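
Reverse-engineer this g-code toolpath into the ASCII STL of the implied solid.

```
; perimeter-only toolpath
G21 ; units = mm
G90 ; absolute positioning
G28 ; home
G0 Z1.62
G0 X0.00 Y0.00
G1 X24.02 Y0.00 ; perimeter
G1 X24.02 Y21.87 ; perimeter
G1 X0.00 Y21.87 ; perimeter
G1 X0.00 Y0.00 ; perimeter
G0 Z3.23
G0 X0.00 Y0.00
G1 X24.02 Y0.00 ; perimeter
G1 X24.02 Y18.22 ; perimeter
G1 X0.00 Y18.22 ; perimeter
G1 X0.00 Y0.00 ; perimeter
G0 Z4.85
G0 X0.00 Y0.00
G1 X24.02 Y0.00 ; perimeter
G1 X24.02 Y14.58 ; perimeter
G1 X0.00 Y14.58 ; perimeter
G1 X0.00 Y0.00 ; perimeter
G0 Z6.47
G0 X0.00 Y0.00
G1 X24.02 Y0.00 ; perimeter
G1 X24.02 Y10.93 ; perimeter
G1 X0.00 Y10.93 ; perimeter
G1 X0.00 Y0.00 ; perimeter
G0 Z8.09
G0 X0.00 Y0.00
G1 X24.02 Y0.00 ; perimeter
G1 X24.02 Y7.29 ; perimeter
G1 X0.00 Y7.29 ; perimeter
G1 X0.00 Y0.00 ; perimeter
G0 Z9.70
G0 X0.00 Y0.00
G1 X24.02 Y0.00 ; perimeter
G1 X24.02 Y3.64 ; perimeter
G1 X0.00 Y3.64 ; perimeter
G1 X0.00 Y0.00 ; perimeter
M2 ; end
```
solid part
  facet normal 0.0000 0.0000 -1.0000
    outer loop
      vertex 24.02 25.51 0.00
      vertex 24.02 0.00 0.00
      vertex 0.00 0.00 0.00
    endloop
  endfacet
  facet normal 0.0000 0.0000 -1.0000
    outer loop
      vertex 0.00 25.51 0.00
      vertex 24.02 25.51 0.00
      vertex 0.00 0.00 0.00
    endloop
  endfacet
  facet normal 0.0000 -1.0000 0.0000
    outer loop
      vertex 0.00 0.00 0.00
      vertex 24.02 0.00 0.00
      vertex 24.02 0.00 11.32
    endloop
  endfacet
  facet normal 0.0000 -1.0000 0.0000
    outer loop
      vertex 0.00 0.00 0.00
      vertex 24.02 0.00 11.32
      vertex 0.00 0.00 11.32
    endloop
  endfacet
  facet normal 0.0000 0.4056 0.9140
    outer loop
      vertex 0.00 0.00 11.32
      vertex 24.02 0.00 11.32
      vertex 24.02 25.51 0.00
    endloop
  endfacet
  facet normal 0.0000 0.4056 0.9140
    outer loop
      vertex 0.00 0.00 11.32
      vertex 24.02 25.51 0.00
      vertex 0.00 25.51 0.00
    endloop
  endfacet
  facet normal -1.0000 0.0000 0.0000
    outer loop
      vertex 0.00 0.00 11.32
      vertex 0.00 25.51 0.00
      vertex 0.00 0.00 0.00
    endloop
  endfacet
  facet normal 1.0000 0.0000 0.0000
    outer loop
      vertex 24.02 0.00 0.00
      vertex 24.02 25.51 0.00
      vertex 24.02 0.00 11.32
    endloop
  endfacet
endsolid part

The G0 Z moves step by Δz≈1.62 mm. The G1 loops shrink linearly with z, so the solid tapers from its base footprint up to z≈11.3. Closing with a flat bottom cap and the tapered top and triangulating gives 8 facets — a wedge (ramp): 24 × 25.5 mm base, rising to 11.3 mm along the y=0 edge and sloping linearly to z=0 at y=25.5.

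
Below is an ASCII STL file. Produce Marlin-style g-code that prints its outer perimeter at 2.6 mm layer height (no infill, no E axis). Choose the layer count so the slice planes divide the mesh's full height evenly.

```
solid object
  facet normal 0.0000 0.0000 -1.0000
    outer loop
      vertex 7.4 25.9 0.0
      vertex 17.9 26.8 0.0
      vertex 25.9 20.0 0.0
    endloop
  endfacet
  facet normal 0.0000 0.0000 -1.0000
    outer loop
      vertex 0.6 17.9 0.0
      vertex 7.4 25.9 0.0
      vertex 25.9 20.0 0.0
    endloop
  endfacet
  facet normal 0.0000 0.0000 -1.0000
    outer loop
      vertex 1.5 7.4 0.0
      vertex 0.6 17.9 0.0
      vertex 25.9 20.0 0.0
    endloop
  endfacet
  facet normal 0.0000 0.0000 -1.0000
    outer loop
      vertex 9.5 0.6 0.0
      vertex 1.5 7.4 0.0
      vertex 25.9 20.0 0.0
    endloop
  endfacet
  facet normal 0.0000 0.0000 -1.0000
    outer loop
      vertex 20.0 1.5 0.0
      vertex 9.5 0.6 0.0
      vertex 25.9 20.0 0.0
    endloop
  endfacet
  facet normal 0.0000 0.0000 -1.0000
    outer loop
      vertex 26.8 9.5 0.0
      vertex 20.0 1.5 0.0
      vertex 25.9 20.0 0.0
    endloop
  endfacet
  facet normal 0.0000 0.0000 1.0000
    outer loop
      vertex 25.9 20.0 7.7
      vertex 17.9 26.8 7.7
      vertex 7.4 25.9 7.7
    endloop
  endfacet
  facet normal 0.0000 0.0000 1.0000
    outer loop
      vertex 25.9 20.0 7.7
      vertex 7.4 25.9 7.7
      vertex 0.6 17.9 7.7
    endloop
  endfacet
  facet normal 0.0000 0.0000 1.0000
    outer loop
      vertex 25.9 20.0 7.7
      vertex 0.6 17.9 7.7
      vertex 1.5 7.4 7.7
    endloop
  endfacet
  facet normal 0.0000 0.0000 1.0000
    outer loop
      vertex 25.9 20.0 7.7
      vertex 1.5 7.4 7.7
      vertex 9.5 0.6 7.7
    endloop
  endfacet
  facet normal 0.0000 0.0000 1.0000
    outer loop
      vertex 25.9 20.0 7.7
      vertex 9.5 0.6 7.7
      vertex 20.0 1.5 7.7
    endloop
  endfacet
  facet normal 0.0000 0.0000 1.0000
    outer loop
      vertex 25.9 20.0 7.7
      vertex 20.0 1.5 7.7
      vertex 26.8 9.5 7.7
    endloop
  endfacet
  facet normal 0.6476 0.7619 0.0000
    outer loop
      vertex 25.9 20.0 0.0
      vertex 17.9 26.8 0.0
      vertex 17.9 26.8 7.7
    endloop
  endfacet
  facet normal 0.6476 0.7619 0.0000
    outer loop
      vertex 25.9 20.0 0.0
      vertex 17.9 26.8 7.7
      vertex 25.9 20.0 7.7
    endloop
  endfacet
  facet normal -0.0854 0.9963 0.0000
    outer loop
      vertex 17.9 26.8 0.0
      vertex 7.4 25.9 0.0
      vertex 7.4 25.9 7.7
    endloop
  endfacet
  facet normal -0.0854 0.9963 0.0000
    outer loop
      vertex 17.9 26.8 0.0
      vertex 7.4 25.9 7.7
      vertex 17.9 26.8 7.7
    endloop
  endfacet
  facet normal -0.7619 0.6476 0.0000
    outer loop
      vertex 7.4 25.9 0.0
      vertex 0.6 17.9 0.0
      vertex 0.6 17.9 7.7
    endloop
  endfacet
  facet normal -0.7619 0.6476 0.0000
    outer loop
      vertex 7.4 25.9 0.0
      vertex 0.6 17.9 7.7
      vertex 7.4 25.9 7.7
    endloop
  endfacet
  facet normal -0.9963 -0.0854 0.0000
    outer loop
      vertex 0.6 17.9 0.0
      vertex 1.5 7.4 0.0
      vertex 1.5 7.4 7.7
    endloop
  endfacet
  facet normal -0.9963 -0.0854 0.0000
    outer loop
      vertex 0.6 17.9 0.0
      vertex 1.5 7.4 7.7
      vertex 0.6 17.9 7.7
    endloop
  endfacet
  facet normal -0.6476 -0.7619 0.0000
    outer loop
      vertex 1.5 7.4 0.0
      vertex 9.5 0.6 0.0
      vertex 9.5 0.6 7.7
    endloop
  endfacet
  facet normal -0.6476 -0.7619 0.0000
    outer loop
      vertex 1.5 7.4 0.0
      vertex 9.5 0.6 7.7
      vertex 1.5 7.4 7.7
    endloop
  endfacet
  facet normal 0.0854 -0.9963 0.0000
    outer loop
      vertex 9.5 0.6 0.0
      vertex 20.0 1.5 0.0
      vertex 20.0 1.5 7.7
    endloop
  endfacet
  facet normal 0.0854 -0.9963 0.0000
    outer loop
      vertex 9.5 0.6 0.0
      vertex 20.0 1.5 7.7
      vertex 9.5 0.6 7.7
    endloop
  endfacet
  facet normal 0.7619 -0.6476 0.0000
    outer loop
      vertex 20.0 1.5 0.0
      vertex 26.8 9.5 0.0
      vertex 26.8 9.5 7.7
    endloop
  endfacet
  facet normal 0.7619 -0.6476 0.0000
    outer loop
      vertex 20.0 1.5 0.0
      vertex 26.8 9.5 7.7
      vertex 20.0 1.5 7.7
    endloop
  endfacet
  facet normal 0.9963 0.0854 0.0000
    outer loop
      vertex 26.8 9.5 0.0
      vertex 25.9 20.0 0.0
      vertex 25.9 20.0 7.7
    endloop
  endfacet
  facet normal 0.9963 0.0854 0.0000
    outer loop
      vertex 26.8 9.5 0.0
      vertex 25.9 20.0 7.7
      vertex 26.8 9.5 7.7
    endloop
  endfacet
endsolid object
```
; perimeter-only toolpath
G21 ; units = mm
G90 ; absolute positioning
G28 ; home
; layer 1
G0 Z2.6
G0 X25.9 Y20.0
G1 X17.9 Y26.8
G1 X7.4 Y25.9
G1 X0.6 Y17.9
G1 X1.5 Y7.4
G1 X9.5 Y0.6
G1 X20.0 Y1.5
G1 X26.8 Y9.5
G1 X25.9 Y20.0
; layer 2
G0 Z5.1
G0 X25.9 Y20.0
G1 X17.9 Y26.8
G1 X7.4 Y25.9
G1 X0.6 Y17.9
G1 X1.5 Y7.4
G1 X9.5 Y0.6
G1 X20.0 Y1.5
G1 X26.8 Y9.5
G1 X25.9 Y20.0
; layer 3
G0 Z7.7
G0 X25.9 Y20.0
G1 X17.9 Y26.8
G1 X7.4 Y25.9
G1 X0.6 Y17.9
G1 X1.5 Y7.4
G1 X9.5 Y0.6
G1 X20.0 Y1.5
G1 X26.8 Y9.5
G1 X25.9 Y20.0
M2 ; end

The solid is a regular 8-sided prism (a cylinder approximated with 8 flat sides), circumscribed radius ≈ 13.7 mm, height ≈ 7.7 mm. Slicing at Δz = 2.6 mm — 3 equal slices spanning the solid's height, so layer i sits at z = i·h/3 — gives 3 non-empty perimeters. Each is a 8-segment closed polygon; G0 lifts to the layer z and rapids to the start vertex, then G1 traces the edges.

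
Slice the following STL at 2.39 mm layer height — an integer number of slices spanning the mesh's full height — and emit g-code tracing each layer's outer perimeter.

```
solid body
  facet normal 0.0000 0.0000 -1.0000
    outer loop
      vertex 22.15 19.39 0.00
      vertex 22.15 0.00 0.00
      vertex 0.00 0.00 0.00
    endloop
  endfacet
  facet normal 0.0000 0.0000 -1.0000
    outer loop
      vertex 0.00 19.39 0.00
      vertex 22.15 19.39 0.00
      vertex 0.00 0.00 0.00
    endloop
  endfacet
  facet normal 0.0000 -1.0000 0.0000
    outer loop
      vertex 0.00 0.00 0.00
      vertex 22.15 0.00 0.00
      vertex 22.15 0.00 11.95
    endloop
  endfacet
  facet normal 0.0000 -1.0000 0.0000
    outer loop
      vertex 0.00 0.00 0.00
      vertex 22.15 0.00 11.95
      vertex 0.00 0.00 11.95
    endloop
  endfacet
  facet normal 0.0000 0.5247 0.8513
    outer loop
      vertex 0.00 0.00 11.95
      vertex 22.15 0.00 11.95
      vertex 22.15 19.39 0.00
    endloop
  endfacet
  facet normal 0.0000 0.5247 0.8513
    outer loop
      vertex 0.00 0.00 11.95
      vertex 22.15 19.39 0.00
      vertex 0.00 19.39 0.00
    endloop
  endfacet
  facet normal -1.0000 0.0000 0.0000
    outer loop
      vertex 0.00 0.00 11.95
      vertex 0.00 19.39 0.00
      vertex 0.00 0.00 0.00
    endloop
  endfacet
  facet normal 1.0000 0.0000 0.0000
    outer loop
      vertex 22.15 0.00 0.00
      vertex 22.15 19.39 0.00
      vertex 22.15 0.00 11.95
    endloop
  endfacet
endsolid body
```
; perimeter-only toolpath
G21 ; units = mm
G90 ; absolute positioning
G28 ; home
; layer 1
G0 Z2.39
G0 X0.00 Y0.00
G1 X22.15 Y0.00
G1 X22.15 Y15.51
G1 X0.00 Y15.51
G1 X0.00 Y0.00
; layer 2
G0 Z4.78
G0 X0.00 Y0.00
G1 X22.15 Y0.00
G1 X22.15 Y11.63
G1 X0.00 Y11.63
G1 X0.00 Y0.00
; layer 3
G0 Z7.17
G0 X0.00 Y0.00
G1 X22.15 Y0.00
G1 X22.15 Y7.76
G1 X0.00 Y7.76
G1 X0.00 Y0.00
; layer 4
G0 Z9.56
G0 X0.00 Y0.00
G1 X22.15 Y0.00
G1 X22.15 Y3.88
G1 X0.00 Y3.88
G1 X0.00 Y0.00
M2 ; end

The solid is a wedge (ramp): 22.1 × 19.4 mm base, rising to 11.9 mm along the y=0 edge and sloping linearly to z=0 at y=19.4. Slicing at Δz = 2.39 mm — 5 equal slices spanning the solid's height, so layer i sits at z = i·h/5 — gives 4 non-empty perimeters. Each is a 4-segment closed polygon; G0 lifts to the layer z and rapids to the start vertex, then G1 traces the edges. The cross-section shrinks linearly with z (the slice at the apex is degenerate and omitted).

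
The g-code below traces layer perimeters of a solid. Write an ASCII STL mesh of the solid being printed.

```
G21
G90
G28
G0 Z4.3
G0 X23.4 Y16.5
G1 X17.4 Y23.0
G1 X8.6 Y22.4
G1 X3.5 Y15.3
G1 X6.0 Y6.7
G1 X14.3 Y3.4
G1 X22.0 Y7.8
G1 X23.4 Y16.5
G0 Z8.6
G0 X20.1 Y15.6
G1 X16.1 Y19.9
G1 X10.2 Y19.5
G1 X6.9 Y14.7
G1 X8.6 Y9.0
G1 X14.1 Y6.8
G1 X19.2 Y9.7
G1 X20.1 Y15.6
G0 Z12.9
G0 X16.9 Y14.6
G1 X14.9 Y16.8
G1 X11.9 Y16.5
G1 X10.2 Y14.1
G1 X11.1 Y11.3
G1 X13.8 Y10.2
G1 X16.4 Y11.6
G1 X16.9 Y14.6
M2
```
solid part
  facet normal 0.0000 0.0000 -1.0000
    outer loop
      vertex 6.9 25.4 0.0
      vertex 18.7 26.2 0.0
      vertex 26.6 17.5 0.0
    endloop
  endfacet
  facet normal 0.0000 0.0000 -1.0000
    outer loop
      vertex 0.2 15.8 0.0
      vertex 6.9 25.4 0.0
      vertex 26.6 17.5 0.0
    endloop
  endfacet
  facet normal 0.0000 0.0000 -1.0000
    outer loop
      vertex 3.5 4.4 0.0
      vertex 0.2 15.8 0.0
      vertex 26.6 17.5 0.0
    endloop
  endfacet
  facet normal 0.0000 0.0000 -1.0000
    outer loop
      vertex 14.5 0.0 0.0
      vertex 3.5 4.4 0.0
      vertex 26.6 17.5 0.0
    endloop
  endfacet
  facet normal 0.0000 0.0000 -1.0000
    outer loop
      vertex 24.8 5.8 0.0
      vertex 14.5 0.0 0.0
      vertex 26.6 17.5 0.0
    endloop
  endfacet
  facet normal 0.6031 0.5476 0.5800
    outer loop
      vertex 26.6 17.5 0.0
      vertex 18.7 26.2 0.0
      vertex 13.6 13.6 17.2
    endloop
  endfacet
  facet normal -0.0551 0.8132 0.5794
    outer loop
      vertex 18.7 26.2 0.0
      vertex 6.9 25.4 0.0
      vertex 13.6 13.6 17.2
    endloop
  endfacet
  facet normal -0.6680 0.4662 0.5800
    outer loop
      vertex 6.9 25.4 0.0
      vertex 0.2 15.8 0.0
      vertex 13.6 13.6 17.2
    endloop
  endfacet
  facet normal -0.7822 -0.2264 0.5804
    outer loop
      vertex 0.2 15.8 0.0
      vertex 3.5 4.4 0.0
      vertex 13.6 13.6 17.2
    endloop
  endfacet
  facet normal -0.3022 -0.7554 0.5815
    outer loop
      vertex 3.5 4.4 0.0
      vertex 14.5 0.0 0.0
      vertex 13.6 13.6 17.2
    endloop
  endfacet
  facet normal 0.3992 -0.7089 0.5814
    outer loop
      vertex 14.5 0.0 0.0
      vertex 24.8 5.8 0.0
      vertex 13.6 13.6 17.2
    endloop
  endfacet
  facet normal 0.8049 -0.1238 0.5803
    outer loop
      vertex 24.8 5.8 0.0
      vertex 26.6 17.5 0.0
      vertex 13.6 13.6 17.2
    endloop
  endfacet
endsolid part

The G0 Z moves step by Δz≈4.3 mm. The G1 loops shrink linearly with z, so the solid tapers from its base footprint up to z≈17.2. Closing with a flat bottom cap and the tapered top and triangulating gives 12 facets — a regular 7-sided pyramid, base circumscribed radius ≈ 13.6 mm, apex at z ≈ 17.2 mm.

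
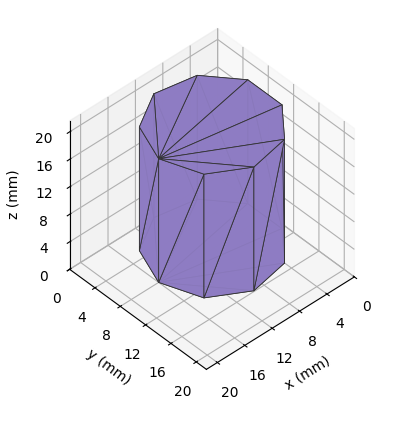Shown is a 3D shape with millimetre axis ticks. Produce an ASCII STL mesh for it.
Reading the render: the shape is a regular 9-sided prism (a cylinder approximated with 9 flat sides), circumscribed radius ≈ 8 mm, height ≈ 18 mm (dimensions read to the nearest mm from the axis ticks). For the STL, each face is triangulated and given an outward normal.

solid part
  facet normal 0.0000 0.0000 -1.0000
    outer loop
      vertex 9.4 15.9 0.0
      vertex 14.1 13.1 0.0
      vertex 16.0 8.0 0.0
    endloop
  endfacet
  facet normal 0.0000 0.0000 -1.0000
    outer loop
      vertex 4.0 14.9 0.0
      vertex 9.4 15.9 0.0
      vertex 16.0 8.0 0.0
    endloop
  endfacet
  facet normal 0.0000 0.0000 -1.0000
    outer loop
      vertex 0.5 10.7 0.0
      vertex 4.0 14.9 0.0
      vertex 16.0 8.0 0.0
    endloop
  endfacet
  facet normal 0.0000 0.0000 -1.0000
    outer loop
      vertex 0.5 5.3 0.0
      vertex 0.5 10.7 0.0
      vertex 16.0 8.0 0.0
    endloop
  endfacet
  facet normal 0.0000 0.0000 -1.0000
    outer loop
      vertex 4.0 1.1 0.0
      vertex 0.5 5.3 0.0
      vertex 16.0 8.0 0.0
    endloop
  endfacet
  facet normal 0.0000 0.0000 -1.0000
    outer loop
      vertex 9.4 0.1 0.0
      vertex 4.0 1.1 0.0
      vertex 16.0 8.0 0.0
    endloop
  endfacet
  facet normal 0.0000 0.0000 -1.0000
    outer loop
      vertex 14.1 2.9 0.0
      vertex 9.4 0.1 0.0
      vertex 16.0 8.0 0.0
    endloop
  endfacet
  facet normal 0.0000 0.0000 1.0000
    outer loop
      vertex 16.0 8.0 18.0
      vertex 14.1 13.1 18.0
      vertex 9.4 15.9 18.0
    endloop
  endfacet
  facet normal 0.0000 0.0000 1.0000
    outer loop
      vertex 16.0 8.0 18.0
      vertex 9.4 15.9 18.0
      vertex 4.0 14.9 18.0
    endloop
  endfacet
  facet normal 0.0000 0.0000 1.0000
    outer loop
      vertex 16.0 8.0 18.0
      vertex 4.0 14.9 18.0
      vertex 0.5 10.7 18.0
    endloop
  endfacet
  facet normal 0.0000 0.0000 1.0000
    outer loop
      vertex 16.0 8.0 18.0
      vertex 0.5 10.7 18.0
      vertex 0.5 5.3 18.0
    endloop
  endfacet
  facet normal 0.0000 0.0000 1.0000
    outer loop
      vertex 16.0 8.0 18.0
      vertex 0.5 5.3 18.0
      vertex 4.0 1.1 18.0
    endloop
  endfacet
  facet normal 0.0000 0.0000 1.0000
    outer loop
      vertex 16.0 8.0 18.0
      vertex 4.0 1.1 18.0
      vertex 9.4 0.1 18.0
    endloop
  endfacet
  facet normal 0.0000 0.0000 1.0000
    outer loop
      vertex 16.0 8.0 18.0
      vertex 9.4 0.1 18.0
      vertex 14.1 2.9 18.0
    endloop
  endfacet
  facet normal 0.9371 0.3491 0.0000
    outer loop
      vertex 16.0 8.0 0.0
      vertex 14.1 13.1 0.0
      vertex 14.1 13.1 18.0
    endloop
  endfacet
  facet normal 0.9371 0.3491 0.0000
    outer loop
      vertex 16.0 8.0 0.0
      vertex 14.1 13.1 18.0
      vertex 16.0 8.0 18.0
    endloop
  endfacet
  facet normal 0.5118 0.8591 0.0000
    outer loop
      vertex 14.1 13.1 0.0
      vertex 9.4 15.9 0.0
      vertex 9.4 15.9 18.0
    endloop
  endfacet
  facet normal 0.5118 0.8591 0.0000
    outer loop
      vertex 14.1 13.1 0.0
      vertex 9.4 15.9 18.0
      vertex 14.1 13.1 18.0
    endloop
  endfacet
  facet normal -0.1821 0.9833 0.0000
    outer loop
      vertex 9.4 15.9 0.0
      vertex 4.0 14.9 0.0
      vertex 4.0 14.9 18.0
    endloop
  endfacet
  facet normal -0.1821 0.9833 0.0000
    outer loop
      vertex 9.4 15.9 0.0
      vertex 4.0 14.9 18.0
      vertex 9.4 15.9 18.0
    endloop
  endfacet
  facet normal -0.7682 0.6402 0.0000
    outer loop
      vertex 4.0 14.9 0.0
      vertex 0.5 10.7 0.0
      vertex 0.5 10.7 18.0
    endloop
  endfacet
  facet normal -0.7682 0.6402 0.0000
    outer loop
      vertex 4.0 14.9 0.0
      vertex 0.5 10.7 18.0
      vertex 4.0 14.9 18.0
    endloop
  endfacet
  facet normal -1.0000 0.0000 0.0000
    outer loop
      vertex 0.5 10.7 0.0
      vertex 0.5 5.3 0.0
      vertex 0.5 5.3 18.0
    endloop
  endfacet
  facet normal -1.0000 0.0000 0.0000
    outer loop
      vertex 0.5 10.7 0.0
      vertex 0.5 5.3 18.0
      vertex 0.5 10.7 18.0
    endloop
  endfacet
  facet normal -0.7682 -0.6402 0.0000
    outer loop
      vertex 0.5 5.3 0.0
      vertex 4.0 1.1 0.0
      vertex 4.0 1.1 18.0
    endloop
  endfacet
  facet normal -0.7682 -0.6402 0.0000
    outer loop
      vertex 0.5 5.3 0.0
      vertex 4.0 1.1 18.0
      vertex 0.5 5.3 18.0
    endloop
  endfacet
  facet normal -0.1821 -0.9833 0.0000
    outer loop
      vertex 4.0 1.1 0.0
      vertex 9.4 0.1 0.0
      vertex 9.4 0.1 18.0
    endloop
  endfacet
  facet normal -0.1821 -0.9833 0.0000
    outer loop
      vertex 4.0 1.1 0.0
      vertex 9.4 0.1 18.0
      vertex 4.0 1.1 18.0
    endloop
  endfacet
  facet normal 0.5118 -0.8591 0.0000
    outer loop
      vertex 9.4 0.1 0.0
      vertex 14.1 2.9 0.0
      vertex 14.1 2.9 18.0
    endloop
  endfacet
  facet normal 0.5118 -0.8591 0.0000
    outer loop
      vertex 9.4 0.1 0.0
      vertex 14.1 2.9 18.0
      vertex 9.4 0.1 18.0
    endloop
  endfacet
  facet normal 0.9371 -0.3491 0.0000
    outer loop
      vertex 14.1 2.9 0.0
      vertex 16.0 8.0 0.0
      vertex 16.0 8.0 18.0
    endloop
  endfacet
  facet normal 0.9371 -0.3491 0.0000
    outer loop
      vertex 14.1 2.9 0.0
      vertex 16.0 8.0 18.0
      vertex 14.1 2.9 18.0
    endloop
  endfacet
endsolid part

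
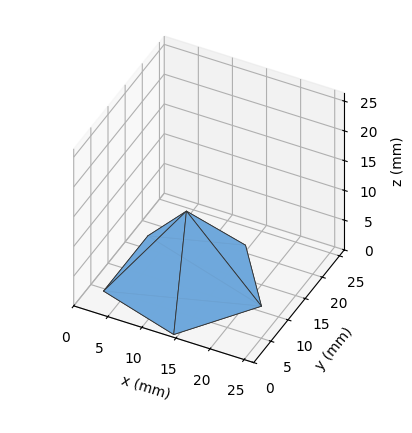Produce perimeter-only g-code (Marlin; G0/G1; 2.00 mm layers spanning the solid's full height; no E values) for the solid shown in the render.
Reading the render: the shape is a regular 5-sided pyramid, base circumscribed radius ≈ 11 mm, apex at z ≈ 12 mm (dimensions read to the nearest mm from the axis ticks). For the g-code, the solid's height is divided into equal slices at the stated Δz and each level perimeter traced with G1 moves after a G0 lift.

; perimeter-only toolpath
G21 ; units = mm
G90 ; absolute positioning
G28 ; home
; layer 1
G0 Z2.00
G0 X20.17 Y11.00
G1 X13.83 Y19.72
G1 X3.58 Y16.39
G1 X3.58 Y5.61
G1 X13.83 Y2.28
G1 X20.17 Y11.00
; layer 2
G0 Z4.00
G0 X18.33 Y11.00
G1 X13.27 Y17.97
G1 X5.07 Y15.31
G1 X5.07 Y6.69
G1 X13.27 Y4.03
G1 X18.33 Y11.00
; layer 3
G0 Z6.00
G0 X16.50 Y11.00
G1 X12.70 Y16.23
G1 X6.55 Y14.23
G1 X6.55 Y7.77
G1 X12.70 Y5.77
G1 X16.50 Y11.00
; layer 4
G0 Z8.00
G0 X14.67 Y11.00
G1 X12.13 Y14.49
G1 X8.03 Y13.16
G1 X8.03 Y8.84
G1 X12.13 Y7.51
G1 X14.67 Y11.00
; layer 5
G0 Z10.00
G0 X12.83 Y11.00
G1 X11.57 Y12.74
G1 X9.52 Y12.08
G1 X9.52 Y9.92
G1 X11.57 Y9.26
G1 X12.83 Y11.00
M2 ; end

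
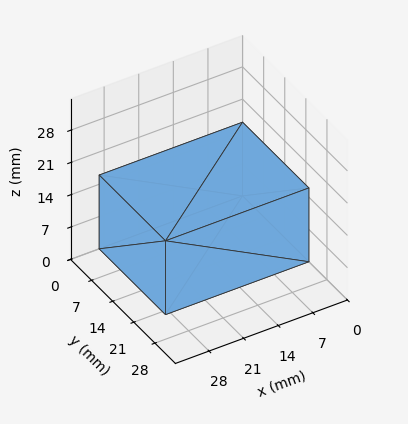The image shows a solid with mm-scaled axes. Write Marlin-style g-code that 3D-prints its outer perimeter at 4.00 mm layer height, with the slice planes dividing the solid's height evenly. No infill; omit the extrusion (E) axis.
Reading the render: the shape is a rectangular box, roughly 29 × 22 mm footprint and 16 mm tall (dimensions read to the nearest mm from the axis ticks). For the g-code, the solid's height is divided into equal slices at the stated Δz and each level perimeter traced with G1 moves after a G0 lift.

; perimeter-only toolpath
G21 ; units = mm
G90 ; absolute positioning
G28 ; home
; layer 1
G0 Z4.00
G0 X0.00 Y0.00
G1 X29.00 Y0.00
G1 X29.00 Y22.00
G1 X0.00 Y22.00
G1 X0.00 Y0.00
; layer 2
G0 Z8.00
G0 X0.00 Y0.00
G1 X29.00 Y0.00
G1 X29.00 Y22.00
G1 X0.00 Y22.00
G1 X0.00 Y0.00
; layer 3
G0 Z12.00
G0 X0.00 Y0.00
G1 X29.00 Y0.00
G1 X29.00 Y22.00
G1 X0.00 Y22.00
G1 X0.00 Y0.00
; layer 4
G0 Z16.00
G0 X0.00 Y0.00
G1 X29.00 Y0.00
G1 X29.00 Y22.00
G1 X0.00 Y22.00
G1 X0.00 Y0.00
M2 ; end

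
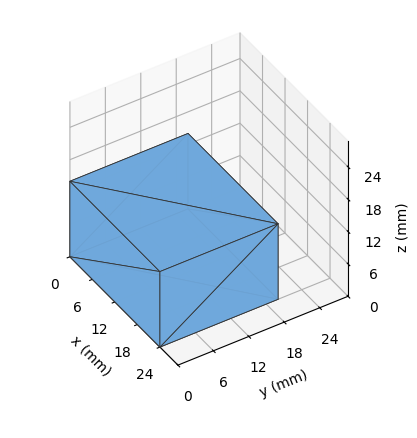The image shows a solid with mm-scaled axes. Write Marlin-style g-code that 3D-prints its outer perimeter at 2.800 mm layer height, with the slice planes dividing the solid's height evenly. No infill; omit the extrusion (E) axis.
Reading the render: the shape is a rectangular box, roughly 24 × 20 mm footprint and 14 mm tall (dimensions read to the nearest mm from the axis ticks). For the g-code, the solid's height is divided into equal slices at the stated Δz and each level perimeter traced with G1 moves after a G0 lift.

; perimeter-only toolpath
G21 ; units = mm
G90 ; absolute positioning
G28 ; home
; layer 1
G0 Z2.800
G0 X0.000 Y0.000
G1 X24.000 Y0.000
G1 X24.000 Y20.000
G1 X0.000 Y20.000
G1 X0.000 Y0.000
; layer 2
G0 Z5.600
G0 X0.000 Y0.000
G1 X24.000 Y0.000
G1 X24.000 Y20.000
G1 X0.000 Y20.000
G1 X0.000 Y0.000
; layer 3
G0 Z8.400
G0 X0.000 Y0.000
G1 X24.000 Y0.000
G1 X24.000 Y20.000
G1 X0.000 Y20.000
G1 X0.000 Y0.000
; layer 4
G0 Z11.200
G0 X0.000 Y0.000
G1 X24.000 Y0.000
G1 X24.000 Y20.000
G1 X0.000 Y20.000
G1 X0.000 Y0.000
; layer 5
G0 Z14.000
G0 X0.000 Y0.000
G1 X24.000 Y0.000
G1 X24.000 Y20.000
G1 X0.000 Y20.000
G1 X0.000 Y0.000
M2 ; end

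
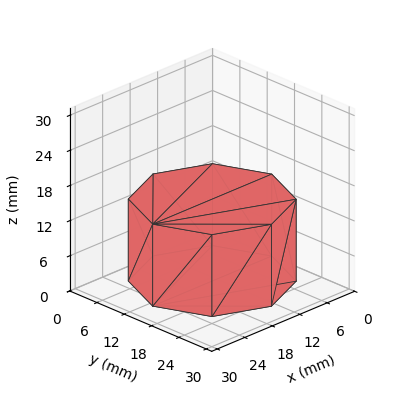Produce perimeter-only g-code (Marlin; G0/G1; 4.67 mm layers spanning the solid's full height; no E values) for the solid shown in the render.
Reading the render: the shape is a regular 8-sided prism (a cylinder approximated with 8 flat sides), circumscribed radius ≈ 13 mm, height ≈ 14 mm (dimensions read to the nearest mm from the axis ticks). For the g-code, the solid's height is divided into equal slices at the stated Δz and each level perimeter traced with G1 moves after a G0 lift.

; perimeter-only toolpath
G21 ; units = mm
G90 ; absolute positioning
G28 ; home
; layer 1
G0 Z4.67
G0 X26.00 Y13.00
G1 X22.19 Y22.19
G1 X13.00 Y26.00
G1 X3.81 Y22.19
G1 X0.00 Y13.00
G1 X3.81 Y3.81
G1 X13.00 Y0.00
G1 X22.19 Y3.81
G1 X26.00 Y13.00
; layer 2
G0 Z9.33
G0 X26.00 Y13.00
G1 X22.19 Y22.19
G1 X13.00 Y26.00
G1 X3.81 Y22.19
G1 X0.00 Y13.00
G1 X3.81 Y3.81
G1 X13.00 Y0.00
G1 X22.19 Y3.81
G1 X26.00 Y13.00
; layer 3
G0 Z14.00
G0 X26.00 Y13.00
G1 X22.19 Y22.19
G1 X13.00 Y26.00
G1 X3.81 Y22.19
G1 X0.00 Y13.00
G1 X3.81 Y3.81
G1 X13.00 Y0.00
G1 X22.19 Y3.81
G1 X26.00 Y13.00
M2 ; end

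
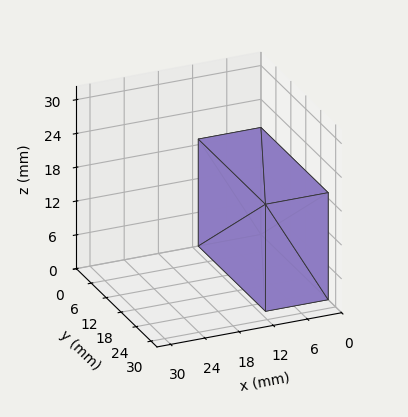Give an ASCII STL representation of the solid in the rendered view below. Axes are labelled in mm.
Reading the render: the shape is a rectangular box, roughly 11 × 27 mm footprint and 19 mm tall (dimensions read to the nearest mm from the axis ticks). For the STL, each face is triangulated and given an outward normal.

solid part
  facet normal 0.0000 0.0000 -1.0000
    outer loop
      vertex 11.0 27.0 0.0
      vertex 11.0 0.0 0.0
      vertex 0.0 0.0 0.0
    endloop
  endfacet
  facet normal 0.0000 0.0000 -1.0000
    outer loop
      vertex 0.0 27.0 0.0
      vertex 11.0 27.0 0.0
      vertex 0.0 0.0 0.0
    endloop
  endfacet
  facet normal 0.0000 0.0000 1.0000
    outer loop
      vertex 0.0 0.0 19.0
      vertex 11.0 0.0 19.0
      vertex 11.0 27.0 19.0
    endloop
  endfacet
  facet normal 0.0000 0.0000 1.0000
    outer loop
      vertex 0.0 0.0 19.0
      vertex 11.0 27.0 19.0
      vertex 0.0 27.0 19.0
    endloop
  endfacet
  facet normal 0.0000 -1.0000 0.0000
    outer loop
      vertex 0.0 0.0 0.0
      vertex 11.0 0.0 0.0
      vertex 11.0 0.0 19.0
    endloop
  endfacet
  facet normal 0.0000 -1.0000 0.0000
    outer loop
      vertex 0.0 0.0 0.0
      vertex 11.0 0.0 19.0
      vertex 0.0 0.0 19.0
    endloop
  endfacet
  facet normal 0.0000 1.0000 0.0000
    outer loop
      vertex 11.0 27.0 19.0
      vertex 11.0 27.0 0.0
      vertex 0.0 27.0 0.0
    endloop
  endfacet
  facet normal 0.0000 1.0000 0.0000
    outer loop
      vertex 0.0 27.0 19.0
      vertex 11.0 27.0 19.0
      vertex 0.0 27.0 0.0
    endloop
  endfacet
  facet normal -1.0000 0.0000 0.0000
    outer loop
      vertex 0.0 27.0 19.0
      vertex 0.0 27.0 0.0
      vertex 0.0 0.0 0.0
    endloop
  endfacet
  facet normal -1.0000 0.0000 0.0000
    outer loop
      vertex 0.0 0.0 19.0
      vertex 0.0 27.0 19.0
      vertex 0.0 0.0 0.0
    endloop
  endfacet
  facet normal 1.0000 0.0000 0.0000
    outer loop
      vertex 11.0 0.0 0.0
      vertex 11.0 27.0 0.0
      vertex 11.0 27.0 19.0
    endloop
  endfacet
  facet normal 1.0000 0.0000 0.0000
    outer loop
      vertex 11.0 0.0 0.0
      vertex 11.0 27.0 19.0
      vertex 11.0 0.0 19.0
    endloop
  endfacet
endsolid part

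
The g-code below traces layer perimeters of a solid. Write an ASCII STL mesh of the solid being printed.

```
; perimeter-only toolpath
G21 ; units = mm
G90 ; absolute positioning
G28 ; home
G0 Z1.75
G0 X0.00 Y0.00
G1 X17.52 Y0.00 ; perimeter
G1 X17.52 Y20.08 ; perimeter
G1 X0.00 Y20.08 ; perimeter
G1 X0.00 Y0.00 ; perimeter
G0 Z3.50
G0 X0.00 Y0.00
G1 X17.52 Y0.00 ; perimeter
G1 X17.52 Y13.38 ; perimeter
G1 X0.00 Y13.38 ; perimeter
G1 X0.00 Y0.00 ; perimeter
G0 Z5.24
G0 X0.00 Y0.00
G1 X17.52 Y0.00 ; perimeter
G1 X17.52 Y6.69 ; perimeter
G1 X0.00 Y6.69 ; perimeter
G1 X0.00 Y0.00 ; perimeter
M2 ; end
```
solid part
  facet normal 0.0000 0.0000 -1.0000
    outer loop
      vertex 17.52 26.77 0.00
      vertex 17.52 0.00 0.00
      vertex 0.00 0.00 0.00
    endloop
  endfacet
  facet normal 0.0000 0.0000 -1.0000
    outer loop
      vertex 0.00 26.77 0.00
      vertex 17.52 26.77 0.00
      vertex 0.00 0.00 0.00
    endloop
  endfacet
  facet normal 0.0000 -1.0000 0.0000
    outer loop
      vertex 0.00 0.00 0.00
      vertex 17.52 0.00 0.00
      vertex 17.52 0.00 6.99
    endloop
  endfacet
  facet normal 0.0000 -1.0000 0.0000
    outer loop
      vertex 0.00 0.00 0.00
      vertex 17.52 0.00 6.99
      vertex 0.00 0.00 6.99
    endloop
  endfacet
  facet normal 0.0000 0.2526 0.9676
    outer loop
      vertex 0.00 0.00 6.99
      vertex 17.52 0.00 6.99
      vertex 17.52 26.77 0.00
    endloop
  endfacet
  facet normal 0.0000 0.2526 0.9676
    outer loop
      vertex 0.00 0.00 6.99
      vertex 17.52 26.77 0.00
      vertex 0.00 26.77 0.00
    endloop
  endfacet
  facet normal -1.0000 0.0000 0.0000
    outer loop
      vertex 0.00 0.00 6.99
      vertex 0.00 26.77 0.00
      vertex 0.00 0.00 0.00
    endloop
  endfacet
  facet normal 1.0000 0.0000 0.0000
    outer loop
      vertex 17.52 0.00 0.00
      vertex 17.52 26.77 0.00
      vertex 17.52 0.00 6.99
    endloop
  endfacet
endsolid part

The G0 Z moves step by Δz≈1.75 mm. The G1 loops shrink linearly with z, so the solid tapers from its base footprint up to z≈6.99. Closing with a flat bottom cap and the tapered top and triangulating gives 8 facets — a wedge (ramp): 17.5 × 26.8 mm base, rising to 6.99 mm along the y=0 edge and sloping linearly to z=0 at y=26.8.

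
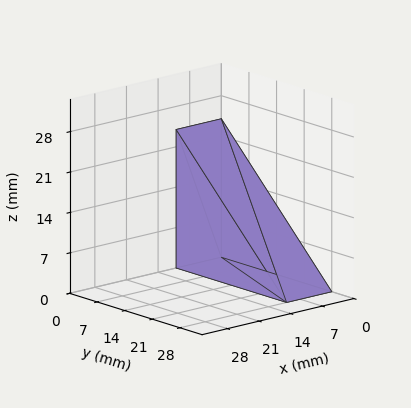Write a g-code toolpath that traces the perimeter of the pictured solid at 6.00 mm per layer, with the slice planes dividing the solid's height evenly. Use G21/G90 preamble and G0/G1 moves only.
Reading the render: the shape is a wedge (ramp): 10 × 28 mm base, rising to 24 mm along the y=0 edge and sloping linearly to z=0 at y=28 (dimensions read to the nearest mm from the axis ticks). For the g-code, the solid's height is divided into equal slices at the stated Δz and each level perimeter traced with G1 moves after a G0 lift.

; perimeter-only toolpath
G21 ; units = mm
G90 ; absolute positioning
G28 ; home
; layer 1
G0 Z6.00
G0 X0.00 Y0.00
G1 X10.00 Y0.00
G1 X10.00 Y21.00
G1 X0.00 Y21.00
G1 X0.00 Y0.00
; layer 2
G0 Z12.00
G0 X0.00 Y0.00
G1 X10.00 Y0.00
G1 X10.00 Y14.00
G1 X0.00 Y14.00
G1 X0.00 Y0.00
; layer 3
G0 Z18.00
G0 X0.00 Y0.00
G1 X10.00 Y0.00
G1 X10.00 Y7.00
G1 X0.00 Y7.00
G1 X0.00 Y0.00
M2 ; end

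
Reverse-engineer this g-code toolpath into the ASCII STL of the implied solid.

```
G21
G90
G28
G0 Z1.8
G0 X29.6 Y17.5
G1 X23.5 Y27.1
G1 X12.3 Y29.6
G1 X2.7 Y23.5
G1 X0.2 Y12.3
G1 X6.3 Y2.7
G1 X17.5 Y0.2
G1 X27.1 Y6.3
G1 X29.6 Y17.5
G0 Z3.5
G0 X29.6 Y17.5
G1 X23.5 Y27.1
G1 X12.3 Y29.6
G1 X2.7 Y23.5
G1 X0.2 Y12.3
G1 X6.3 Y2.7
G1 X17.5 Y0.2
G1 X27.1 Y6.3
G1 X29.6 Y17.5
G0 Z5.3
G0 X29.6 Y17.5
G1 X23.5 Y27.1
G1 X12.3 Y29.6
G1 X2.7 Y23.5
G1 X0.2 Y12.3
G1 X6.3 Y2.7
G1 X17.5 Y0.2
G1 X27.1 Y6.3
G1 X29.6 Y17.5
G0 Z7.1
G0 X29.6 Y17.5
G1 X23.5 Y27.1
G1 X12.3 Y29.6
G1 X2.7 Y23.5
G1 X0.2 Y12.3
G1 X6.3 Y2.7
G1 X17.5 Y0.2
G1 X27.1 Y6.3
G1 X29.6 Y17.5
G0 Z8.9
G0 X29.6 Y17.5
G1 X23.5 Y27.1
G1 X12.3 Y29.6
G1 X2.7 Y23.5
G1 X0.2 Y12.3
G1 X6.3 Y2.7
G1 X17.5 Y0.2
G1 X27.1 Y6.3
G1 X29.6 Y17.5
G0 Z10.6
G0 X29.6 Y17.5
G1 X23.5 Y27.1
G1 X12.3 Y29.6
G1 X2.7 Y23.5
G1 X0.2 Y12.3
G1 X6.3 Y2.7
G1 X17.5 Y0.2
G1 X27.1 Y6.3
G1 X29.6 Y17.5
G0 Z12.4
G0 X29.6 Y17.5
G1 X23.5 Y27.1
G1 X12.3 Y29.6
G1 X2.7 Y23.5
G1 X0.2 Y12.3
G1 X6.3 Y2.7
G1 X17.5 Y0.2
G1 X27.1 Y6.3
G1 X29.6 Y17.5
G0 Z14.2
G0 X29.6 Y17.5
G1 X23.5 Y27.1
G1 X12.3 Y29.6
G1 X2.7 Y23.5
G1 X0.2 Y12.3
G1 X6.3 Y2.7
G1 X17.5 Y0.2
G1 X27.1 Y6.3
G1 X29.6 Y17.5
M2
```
solid part
  facet normal 0.0000 0.0000 -1.0000
    outer loop
      vertex 12.3 29.6 0.0
      vertex 23.5 27.1 0.0
      vertex 29.6 17.5 0.0
    endloop
  endfacet
  facet normal 0.0000 0.0000 -1.0000
    outer loop
      vertex 2.7 23.5 0.0
      vertex 12.3 29.6 0.0
      vertex 29.6 17.5 0.0
    endloop
  endfacet
  facet normal 0.0000 0.0000 -1.0000
    outer loop
      vertex 0.2 12.3 0.0
      vertex 2.7 23.5 0.0
      vertex 29.6 17.5 0.0
    endloop
  endfacet
  facet normal 0.0000 0.0000 -1.0000
    outer loop
      vertex 6.3 2.7 0.0
      vertex 0.2 12.3 0.0
      vertex 29.6 17.5 0.0
    endloop
  endfacet
  facet normal 0.0000 0.0000 -1.0000
    outer loop
      vertex 17.5 0.2 0.0
      vertex 6.3 2.7 0.0
      vertex 29.6 17.5 0.0
    endloop
  endfacet
  facet normal 0.0000 0.0000 -1.0000
    outer loop
      vertex 27.1 6.3 0.0
      vertex 17.5 0.2 0.0
      vertex 29.6 17.5 0.0
    endloop
  endfacet
  facet normal 0.0000 0.0000 1.0000
    outer loop
      vertex 29.6 17.5 14.2
      vertex 23.5 27.1 14.2
      vertex 12.3 29.6 14.2
    endloop
  endfacet
  facet normal 0.0000 0.0000 1.0000
    outer loop
      vertex 29.6 17.5 14.2
      vertex 12.3 29.6 14.2
      vertex 2.7 23.5 14.2
    endloop
  endfacet
  facet normal 0.0000 0.0000 1.0000
    outer loop
      vertex 29.6 17.5 14.2
      vertex 2.7 23.5 14.2
      vertex 0.2 12.3 14.2
    endloop
  endfacet
  facet normal 0.0000 0.0000 1.0000
    outer loop
      vertex 29.6 17.5 14.2
      vertex 0.2 12.3 14.2
      vertex 6.3 2.7 14.2
    endloop
  endfacet
  facet normal 0.0000 0.0000 1.0000
    outer loop
      vertex 29.6 17.5 14.2
      vertex 6.3 2.7 14.2
      vertex 17.5 0.2 14.2
    endloop
  endfacet
  facet normal 0.0000 0.0000 1.0000
    outer loop
      vertex 29.6 17.5 14.2
      vertex 17.5 0.2 14.2
      vertex 27.1 6.3 14.2
    endloop
  endfacet
  facet normal 0.8440 0.5363 0.0000
    outer loop
      vertex 29.6 17.5 0.0
      vertex 23.5 27.1 0.0
      vertex 23.5 27.1 14.2
    endloop
  endfacet
  facet normal 0.8440 0.5363 0.0000
    outer loop
      vertex 29.6 17.5 0.0
      vertex 23.5 27.1 14.2
      vertex 29.6 17.5 14.2
    endloop
  endfacet
  facet normal 0.2179 0.9760 0.0000
    outer loop
      vertex 23.5 27.1 0.0
      vertex 12.3 29.6 0.0
      vertex 12.3 29.6 14.2
    endloop
  endfacet
  facet normal 0.2179 0.9760 0.0000
    outer loop
      vertex 23.5 27.1 0.0
      vertex 12.3 29.6 14.2
      vertex 23.5 27.1 14.2
    endloop
  endfacet
  facet normal -0.5363 0.8440 0.0000
    outer loop
      vertex 12.3 29.6 0.0
      vertex 2.7 23.5 0.0
      vertex 2.7 23.5 14.2
    endloop
  endfacet
  facet normal -0.5363 0.8440 0.0000
    outer loop
      vertex 12.3 29.6 0.0
      vertex 2.7 23.5 14.2
      vertex 12.3 29.6 14.2
    endloop
  endfacet
  facet normal -0.9760 0.2179 0.0000
    outer loop
      vertex 2.7 23.5 0.0
      vertex 0.2 12.3 0.0
      vertex 0.2 12.3 14.2
    endloop
  endfacet
  facet normal -0.9760 0.2179 0.0000
    outer loop
      vertex 2.7 23.5 0.0
      vertex 0.2 12.3 14.2
      vertex 2.7 23.5 14.2
    endloop
  endfacet
  facet normal -0.8440 -0.5363 0.0000
    outer loop
      vertex 0.2 12.3 0.0
      vertex 6.3 2.7 0.0
      vertex 6.3 2.7 14.2
    endloop
  endfacet
  facet normal -0.8440 -0.5363 0.0000
    outer loop
      vertex 0.2 12.3 0.0
      vertex 6.3 2.7 14.2
      vertex 0.2 12.3 14.2
    endloop
  endfacet
  facet normal -0.2179 -0.9760 0.0000
    outer loop
      vertex 6.3 2.7 0.0
      vertex 17.5 0.2 0.0
      vertex 17.5 0.2 14.2
    endloop
  endfacet
  facet normal -0.2179 -0.9760 0.0000
    outer loop
      vertex 6.3 2.7 0.0
      vertex 17.5 0.2 14.2
      vertex 6.3 2.7 14.2
    endloop
  endfacet
  facet normal 0.5363 -0.8440 0.0000
    outer loop
      vertex 17.5 0.2 0.0
      vertex 27.1 6.3 0.0
      vertex 27.1 6.3 14.2
    endloop
  endfacet
  facet normal 0.5363 -0.8440 0.0000
    outer loop
      vertex 17.5 0.2 0.0
      vertex 27.1 6.3 14.2
      vertex 17.5 0.2 14.2
    endloop
  endfacet
  facet normal 0.9760 -0.2179 0.0000
    outer loop
      vertex 27.1 6.3 0.0
      vertex 29.6 17.5 0.0
      vertex 29.6 17.5 14.2
    endloop
  endfacet
  facet normal 0.9760 -0.2179 0.0000
    outer loop
      vertex 27.1 6.3 0.0
      vertex 29.6 17.5 14.2
      vertex 27.1 6.3 14.2
    endloop
  endfacet
endsolid part

The G0 Z moves step by Δz≈1.8 mm. Every layer's G1 loop is the same polygon, so the solid is a straight extrusion of it from z=0 to z≈14.2. Closing with flat bottom and top caps and triangulating gives 28 facets — a regular 8-sided prism (a cylinder approximated with 8 flat sides), circumscribed radius ≈ 14.9 mm, height ≈ 14.2 mm.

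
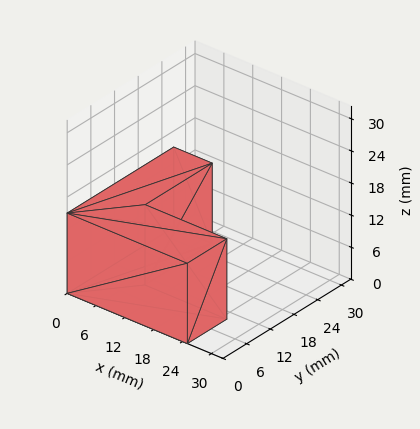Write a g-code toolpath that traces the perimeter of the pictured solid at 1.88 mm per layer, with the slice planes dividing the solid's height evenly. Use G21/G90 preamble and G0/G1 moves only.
Reading the render: the shape is an L-shaped prism: outer 25 × 27 mm, arm thicknesses ≈ 10 mm (horizontal) and 8 mm (vertical), extruded 15 mm in z (dimensions read to the nearest mm from the axis ticks). For the g-code, the solid's height is divided into equal slices at the stated Δz and each level perimeter traced with G1 moves after a G0 lift.

; perimeter-only toolpath
G21 ; units = mm
G90 ; absolute positioning
G28 ; home
; layer 1
G0 Z1.88
G0 X0.00 Y0.00
G1 X25.00 Y0.00
G1 X25.00 Y10.00
G1 X8.00 Y10.00
G1 X8.00 Y27.00
G1 X0.00 Y27.00
G1 X0.00 Y0.00
; layer 2
G0 Z3.75
G0 X0.00 Y0.00
G1 X25.00 Y0.00
G1 X25.00 Y10.00
G1 X8.00 Y10.00
G1 X8.00 Y27.00
G1 X0.00 Y27.00
G1 X0.00 Y0.00
; layer 3
G0 Z5.62
G0 X0.00 Y0.00
G1 X25.00 Y0.00
G1 X25.00 Y10.00
G1 X8.00 Y10.00
G1 X8.00 Y27.00
G1 X0.00 Y27.00
G1 X0.00 Y0.00
; layer 4
G0 Z7.50
G0 X0.00 Y0.00
G1 X25.00 Y0.00
G1 X25.00 Y10.00
G1 X8.00 Y10.00
G1 X8.00 Y27.00
G1 X0.00 Y27.00
G1 X0.00 Y0.00
; layer 5
G0 Z9.38
G0 X0.00 Y0.00
G1 X25.00 Y0.00
G1 X25.00 Y10.00
G1 X8.00 Y10.00
G1 X8.00 Y27.00
G1 X0.00 Y27.00
G1 X0.00 Y0.00
; layer 6
G0 Z11.25
G0 X0.00 Y0.00
G1 X25.00 Y0.00
G1 X25.00 Y10.00
G1 X8.00 Y10.00
G1 X8.00 Y27.00
G1 X0.00 Y27.00
G1 X0.00 Y0.00
; layer 7
G0 Z13.12
G0 X0.00 Y0.00
G1 X25.00 Y0.00
G1 X25.00 Y10.00
G1 X8.00 Y10.00
G1 X8.00 Y27.00
G1 X0.00 Y27.00
G1 X0.00 Y0.00
; layer 8
G0 Z15.00
G0 X0.00 Y0.00
G1 X25.00 Y0.00
G1 X25.00 Y10.00
G1 X8.00 Y10.00
G1 X8.00 Y27.00
G1 X0.00 Y27.00
G1 X0.00 Y0.00
M2 ; end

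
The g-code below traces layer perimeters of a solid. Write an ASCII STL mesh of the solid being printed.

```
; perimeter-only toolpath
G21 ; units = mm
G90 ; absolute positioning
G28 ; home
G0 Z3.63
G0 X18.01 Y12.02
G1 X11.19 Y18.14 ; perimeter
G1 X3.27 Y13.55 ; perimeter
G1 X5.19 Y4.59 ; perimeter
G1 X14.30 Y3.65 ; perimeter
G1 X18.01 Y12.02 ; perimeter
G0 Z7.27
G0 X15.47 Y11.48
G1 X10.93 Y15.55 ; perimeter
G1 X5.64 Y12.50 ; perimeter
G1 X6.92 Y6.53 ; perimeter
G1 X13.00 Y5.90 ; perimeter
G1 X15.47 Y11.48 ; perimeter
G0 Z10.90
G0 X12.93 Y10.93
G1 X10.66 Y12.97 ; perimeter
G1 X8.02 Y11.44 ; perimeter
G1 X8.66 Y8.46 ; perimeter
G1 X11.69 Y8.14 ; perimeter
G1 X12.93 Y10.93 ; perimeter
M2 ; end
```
solid part
  facet normal 0.0000 0.0000 -1.0000
    outer loop
      vertex 0.89 14.60 0.00
      vertex 11.46 20.72 0.00
      vertex 20.55 12.56 0.00
    endloop
  endfacet
  facet normal 0.0000 0.0000 -1.0000
    outer loop
      vertex 3.45 2.66 0.00
      vertex 0.89 14.60 0.00
      vertex 20.55 12.56 0.00
    endloop
  endfacet
  facet normal 0.0000 0.0000 -1.0000
    outer loop
      vertex 15.60 1.40 0.00
      vertex 3.45 2.66 0.00
      vertex 20.55 12.56 0.00
    endloop
  endfacet
  facet normal 0.5784 0.6443 0.5003
    outer loop
      vertex 20.55 12.56 0.00
      vertex 11.46 20.72 0.00
      vertex 10.39 10.39 14.54
    endloop
  endfacet
  facet normal -0.4338 0.7493 0.5004
    outer loop
      vertex 11.46 20.72 0.00
      vertex 0.89 14.60 0.00
      vertex 10.39 10.39 14.54
    endloop
  endfacet
  facet normal -0.8465 -0.1815 0.5005
    outer loop
      vertex 0.89 14.60 0.00
      vertex 3.45 2.66 0.00
      vertex 10.39 10.39 14.54
    endloop
  endfacet
  facet normal -0.0893 -0.8612 0.5004
    outer loop
      vertex 3.45 2.66 0.00
      vertex 15.60 1.40 0.00
      vertex 10.39 10.39 14.54
    endloop
  endfacet
  facet normal 0.7913 -0.3510 0.5006
    outer loop
      vertex 15.60 1.40 0.00
      vertex 20.55 12.56 0.00
      vertex 10.39 10.39 14.54
    endloop
  endfacet
endsolid part

The G0 Z moves step by Δz≈3.63 mm. The G1 loops shrink linearly with z, so the solid tapers from its base footprint up to z≈14.5. Closing with a flat bottom cap and the tapered top and triangulating gives 8 facets — a regular 5-sided pyramid, base circumscribed radius ≈ 10.4 mm, apex at z ≈ 14.5 mm.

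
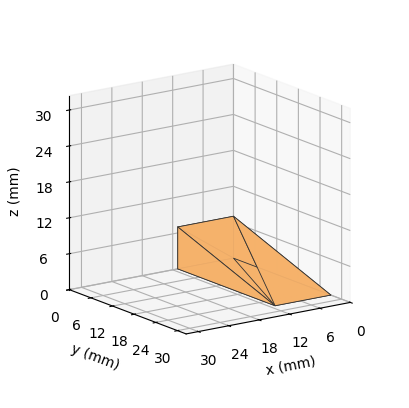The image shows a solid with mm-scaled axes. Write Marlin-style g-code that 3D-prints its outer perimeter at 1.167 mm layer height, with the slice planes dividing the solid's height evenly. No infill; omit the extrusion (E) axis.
Reading the render: the shape is a wedge (ramp): 11 × 27 mm base, rising to 7 mm along the y=0 edge and sloping linearly to z=0 at y=27 (dimensions read to the nearest mm from the axis ticks). For the g-code, the solid's height is divided into equal slices at the stated Δz and each level perimeter traced with G1 moves after a G0 lift.

; perimeter-only toolpath
G21 ; units = mm
G90 ; absolute positioning
G28 ; home
; layer 1
G0 Z1.167
G0 X0.000 Y0.000
G1 X11.000 Y0.000
G1 X11.000 Y22.500
G1 X0.000 Y22.500
G1 X0.000 Y0.000
; layer 2
G0 Z2.333
G0 X0.000 Y0.000
G1 X11.000 Y0.000
G1 X11.000 Y18.000
G1 X0.000 Y18.000
G1 X0.000 Y0.000
; layer 3
G0 Z3.500
G0 X0.000 Y0.000
G1 X11.000 Y0.000
G1 X11.000 Y13.500
G1 X0.000 Y13.500
G1 X0.000 Y0.000
; layer 4
G0 Z4.667
G0 X0.000 Y0.000
G1 X11.000 Y0.000
G1 X11.000 Y9.000
G1 X0.000 Y9.000
G1 X0.000 Y0.000
; layer 5
G0 Z5.833
G0 X0.000 Y0.000
G1 X11.000 Y0.000
G1 X11.000 Y4.500
G1 X0.000 Y4.500
G1 X0.000 Y0.000
M2 ; end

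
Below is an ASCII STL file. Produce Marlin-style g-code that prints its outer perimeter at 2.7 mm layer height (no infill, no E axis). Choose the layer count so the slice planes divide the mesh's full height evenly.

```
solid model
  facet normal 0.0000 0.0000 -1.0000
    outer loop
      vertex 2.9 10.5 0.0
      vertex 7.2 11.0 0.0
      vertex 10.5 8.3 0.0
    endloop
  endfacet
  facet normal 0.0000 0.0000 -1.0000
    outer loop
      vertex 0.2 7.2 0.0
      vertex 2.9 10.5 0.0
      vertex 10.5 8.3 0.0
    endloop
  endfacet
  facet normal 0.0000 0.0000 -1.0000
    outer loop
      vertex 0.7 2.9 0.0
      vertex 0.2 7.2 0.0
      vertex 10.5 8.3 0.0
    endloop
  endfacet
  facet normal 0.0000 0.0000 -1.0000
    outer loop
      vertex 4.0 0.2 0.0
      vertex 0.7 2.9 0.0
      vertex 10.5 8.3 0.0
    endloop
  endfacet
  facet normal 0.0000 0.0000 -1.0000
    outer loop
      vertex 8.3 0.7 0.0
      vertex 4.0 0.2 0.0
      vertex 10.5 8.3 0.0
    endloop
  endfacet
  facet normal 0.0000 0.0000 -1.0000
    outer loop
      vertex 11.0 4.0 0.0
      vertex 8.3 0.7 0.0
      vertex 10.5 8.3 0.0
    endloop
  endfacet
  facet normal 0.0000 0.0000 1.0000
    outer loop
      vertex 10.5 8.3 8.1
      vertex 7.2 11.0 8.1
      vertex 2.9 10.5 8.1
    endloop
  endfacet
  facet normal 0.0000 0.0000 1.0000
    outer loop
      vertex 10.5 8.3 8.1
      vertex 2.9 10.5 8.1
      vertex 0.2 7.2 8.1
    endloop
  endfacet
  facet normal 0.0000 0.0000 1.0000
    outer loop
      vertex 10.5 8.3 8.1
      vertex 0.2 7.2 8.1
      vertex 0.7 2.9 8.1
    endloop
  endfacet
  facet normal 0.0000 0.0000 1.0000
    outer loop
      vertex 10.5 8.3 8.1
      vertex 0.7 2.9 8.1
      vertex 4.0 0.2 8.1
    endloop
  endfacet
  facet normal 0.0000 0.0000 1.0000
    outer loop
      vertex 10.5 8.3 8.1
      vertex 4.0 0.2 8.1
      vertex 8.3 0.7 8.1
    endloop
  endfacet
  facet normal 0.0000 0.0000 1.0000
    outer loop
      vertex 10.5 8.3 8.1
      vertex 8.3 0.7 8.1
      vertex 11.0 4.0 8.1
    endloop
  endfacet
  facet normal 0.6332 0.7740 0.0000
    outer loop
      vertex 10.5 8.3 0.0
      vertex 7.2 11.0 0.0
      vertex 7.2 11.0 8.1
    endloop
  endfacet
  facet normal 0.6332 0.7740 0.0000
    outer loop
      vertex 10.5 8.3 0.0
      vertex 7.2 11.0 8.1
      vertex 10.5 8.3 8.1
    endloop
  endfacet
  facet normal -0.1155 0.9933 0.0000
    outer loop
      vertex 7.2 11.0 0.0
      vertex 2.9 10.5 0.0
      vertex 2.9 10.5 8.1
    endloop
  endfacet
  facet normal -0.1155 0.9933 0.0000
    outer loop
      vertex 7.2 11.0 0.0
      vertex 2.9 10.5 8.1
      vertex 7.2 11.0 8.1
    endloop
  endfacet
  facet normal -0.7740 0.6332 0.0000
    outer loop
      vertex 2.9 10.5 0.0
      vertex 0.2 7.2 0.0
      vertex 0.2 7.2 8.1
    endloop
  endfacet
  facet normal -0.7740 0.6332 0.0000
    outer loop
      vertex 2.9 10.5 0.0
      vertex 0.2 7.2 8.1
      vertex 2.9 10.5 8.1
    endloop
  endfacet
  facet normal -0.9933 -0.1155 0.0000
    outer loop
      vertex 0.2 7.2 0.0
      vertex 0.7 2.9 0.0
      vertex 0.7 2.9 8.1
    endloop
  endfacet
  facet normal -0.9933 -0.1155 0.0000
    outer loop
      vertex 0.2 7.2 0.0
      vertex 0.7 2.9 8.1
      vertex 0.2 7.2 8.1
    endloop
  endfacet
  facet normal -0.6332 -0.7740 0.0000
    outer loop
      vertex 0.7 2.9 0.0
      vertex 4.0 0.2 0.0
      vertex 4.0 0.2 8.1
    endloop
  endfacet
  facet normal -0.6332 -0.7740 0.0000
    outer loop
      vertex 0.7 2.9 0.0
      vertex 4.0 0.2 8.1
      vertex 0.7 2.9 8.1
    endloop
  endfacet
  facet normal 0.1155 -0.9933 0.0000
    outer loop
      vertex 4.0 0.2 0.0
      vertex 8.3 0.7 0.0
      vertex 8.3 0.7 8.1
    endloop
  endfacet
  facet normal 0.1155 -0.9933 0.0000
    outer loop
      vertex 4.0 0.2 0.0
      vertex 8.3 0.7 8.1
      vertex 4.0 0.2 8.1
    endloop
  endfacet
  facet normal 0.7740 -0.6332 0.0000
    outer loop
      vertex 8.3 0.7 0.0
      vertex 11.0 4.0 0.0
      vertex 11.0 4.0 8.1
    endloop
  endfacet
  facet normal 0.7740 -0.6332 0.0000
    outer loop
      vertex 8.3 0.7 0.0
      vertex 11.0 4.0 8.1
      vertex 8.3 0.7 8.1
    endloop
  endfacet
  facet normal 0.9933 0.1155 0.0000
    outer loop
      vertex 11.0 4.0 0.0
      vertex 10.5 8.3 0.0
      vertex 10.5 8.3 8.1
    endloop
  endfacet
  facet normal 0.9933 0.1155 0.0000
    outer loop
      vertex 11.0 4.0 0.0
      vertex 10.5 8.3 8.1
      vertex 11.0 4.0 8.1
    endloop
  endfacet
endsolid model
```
; perimeter-only toolpath
G21 ; units = mm
G90 ; absolute positioning
G28 ; home
; layer 1
G0 Z2.7
G0 X10.5 Y8.3
G1 X7.2 Y11.0
G1 X2.9 Y10.5
G1 X0.2 Y7.2
G1 X0.7 Y2.9
G1 X4.0 Y0.2
G1 X8.3 Y0.7
G1 X11.0 Y4.0
G1 X10.5 Y8.3
; layer 2
G0 Z5.4
G0 X10.5 Y8.3
G1 X7.2 Y11.0
G1 X2.9 Y10.5
G1 X0.2 Y7.2
G1 X0.7 Y2.9
G1 X4.0 Y0.2
G1 X8.3 Y0.7
G1 X11.0 Y4.0
G1 X10.5 Y8.3
; layer 3
G0 Z8.1
G0 X10.5 Y8.3
G1 X7.2 Y11.0
G1 X2.9 Y10.5
G1 X0.2 Y7.2
G1 X0.7 Y2.9
G1 X4.0 Y0.2
G1 X8.3 Y0.7
G1 X11.0 Y4.0
G1 X10.5 Y8.3
M2 ; end

The solid is a regular 8-sided prism (a cylinder approximated with 8 flat sides), circumscribed radius ≈ 5.6 mm, height ≈ 8.1 mm. Slicing at Δz = 2.7 mm — 3 equal slices spanning the solid's height, so layer i sits at z = i·h/3 — gives 3 non-empty perimeters. Each is a 8-segment closed polygon; G0 lifts to the layer z and rapids to the start vertex, then G1 traces the edges.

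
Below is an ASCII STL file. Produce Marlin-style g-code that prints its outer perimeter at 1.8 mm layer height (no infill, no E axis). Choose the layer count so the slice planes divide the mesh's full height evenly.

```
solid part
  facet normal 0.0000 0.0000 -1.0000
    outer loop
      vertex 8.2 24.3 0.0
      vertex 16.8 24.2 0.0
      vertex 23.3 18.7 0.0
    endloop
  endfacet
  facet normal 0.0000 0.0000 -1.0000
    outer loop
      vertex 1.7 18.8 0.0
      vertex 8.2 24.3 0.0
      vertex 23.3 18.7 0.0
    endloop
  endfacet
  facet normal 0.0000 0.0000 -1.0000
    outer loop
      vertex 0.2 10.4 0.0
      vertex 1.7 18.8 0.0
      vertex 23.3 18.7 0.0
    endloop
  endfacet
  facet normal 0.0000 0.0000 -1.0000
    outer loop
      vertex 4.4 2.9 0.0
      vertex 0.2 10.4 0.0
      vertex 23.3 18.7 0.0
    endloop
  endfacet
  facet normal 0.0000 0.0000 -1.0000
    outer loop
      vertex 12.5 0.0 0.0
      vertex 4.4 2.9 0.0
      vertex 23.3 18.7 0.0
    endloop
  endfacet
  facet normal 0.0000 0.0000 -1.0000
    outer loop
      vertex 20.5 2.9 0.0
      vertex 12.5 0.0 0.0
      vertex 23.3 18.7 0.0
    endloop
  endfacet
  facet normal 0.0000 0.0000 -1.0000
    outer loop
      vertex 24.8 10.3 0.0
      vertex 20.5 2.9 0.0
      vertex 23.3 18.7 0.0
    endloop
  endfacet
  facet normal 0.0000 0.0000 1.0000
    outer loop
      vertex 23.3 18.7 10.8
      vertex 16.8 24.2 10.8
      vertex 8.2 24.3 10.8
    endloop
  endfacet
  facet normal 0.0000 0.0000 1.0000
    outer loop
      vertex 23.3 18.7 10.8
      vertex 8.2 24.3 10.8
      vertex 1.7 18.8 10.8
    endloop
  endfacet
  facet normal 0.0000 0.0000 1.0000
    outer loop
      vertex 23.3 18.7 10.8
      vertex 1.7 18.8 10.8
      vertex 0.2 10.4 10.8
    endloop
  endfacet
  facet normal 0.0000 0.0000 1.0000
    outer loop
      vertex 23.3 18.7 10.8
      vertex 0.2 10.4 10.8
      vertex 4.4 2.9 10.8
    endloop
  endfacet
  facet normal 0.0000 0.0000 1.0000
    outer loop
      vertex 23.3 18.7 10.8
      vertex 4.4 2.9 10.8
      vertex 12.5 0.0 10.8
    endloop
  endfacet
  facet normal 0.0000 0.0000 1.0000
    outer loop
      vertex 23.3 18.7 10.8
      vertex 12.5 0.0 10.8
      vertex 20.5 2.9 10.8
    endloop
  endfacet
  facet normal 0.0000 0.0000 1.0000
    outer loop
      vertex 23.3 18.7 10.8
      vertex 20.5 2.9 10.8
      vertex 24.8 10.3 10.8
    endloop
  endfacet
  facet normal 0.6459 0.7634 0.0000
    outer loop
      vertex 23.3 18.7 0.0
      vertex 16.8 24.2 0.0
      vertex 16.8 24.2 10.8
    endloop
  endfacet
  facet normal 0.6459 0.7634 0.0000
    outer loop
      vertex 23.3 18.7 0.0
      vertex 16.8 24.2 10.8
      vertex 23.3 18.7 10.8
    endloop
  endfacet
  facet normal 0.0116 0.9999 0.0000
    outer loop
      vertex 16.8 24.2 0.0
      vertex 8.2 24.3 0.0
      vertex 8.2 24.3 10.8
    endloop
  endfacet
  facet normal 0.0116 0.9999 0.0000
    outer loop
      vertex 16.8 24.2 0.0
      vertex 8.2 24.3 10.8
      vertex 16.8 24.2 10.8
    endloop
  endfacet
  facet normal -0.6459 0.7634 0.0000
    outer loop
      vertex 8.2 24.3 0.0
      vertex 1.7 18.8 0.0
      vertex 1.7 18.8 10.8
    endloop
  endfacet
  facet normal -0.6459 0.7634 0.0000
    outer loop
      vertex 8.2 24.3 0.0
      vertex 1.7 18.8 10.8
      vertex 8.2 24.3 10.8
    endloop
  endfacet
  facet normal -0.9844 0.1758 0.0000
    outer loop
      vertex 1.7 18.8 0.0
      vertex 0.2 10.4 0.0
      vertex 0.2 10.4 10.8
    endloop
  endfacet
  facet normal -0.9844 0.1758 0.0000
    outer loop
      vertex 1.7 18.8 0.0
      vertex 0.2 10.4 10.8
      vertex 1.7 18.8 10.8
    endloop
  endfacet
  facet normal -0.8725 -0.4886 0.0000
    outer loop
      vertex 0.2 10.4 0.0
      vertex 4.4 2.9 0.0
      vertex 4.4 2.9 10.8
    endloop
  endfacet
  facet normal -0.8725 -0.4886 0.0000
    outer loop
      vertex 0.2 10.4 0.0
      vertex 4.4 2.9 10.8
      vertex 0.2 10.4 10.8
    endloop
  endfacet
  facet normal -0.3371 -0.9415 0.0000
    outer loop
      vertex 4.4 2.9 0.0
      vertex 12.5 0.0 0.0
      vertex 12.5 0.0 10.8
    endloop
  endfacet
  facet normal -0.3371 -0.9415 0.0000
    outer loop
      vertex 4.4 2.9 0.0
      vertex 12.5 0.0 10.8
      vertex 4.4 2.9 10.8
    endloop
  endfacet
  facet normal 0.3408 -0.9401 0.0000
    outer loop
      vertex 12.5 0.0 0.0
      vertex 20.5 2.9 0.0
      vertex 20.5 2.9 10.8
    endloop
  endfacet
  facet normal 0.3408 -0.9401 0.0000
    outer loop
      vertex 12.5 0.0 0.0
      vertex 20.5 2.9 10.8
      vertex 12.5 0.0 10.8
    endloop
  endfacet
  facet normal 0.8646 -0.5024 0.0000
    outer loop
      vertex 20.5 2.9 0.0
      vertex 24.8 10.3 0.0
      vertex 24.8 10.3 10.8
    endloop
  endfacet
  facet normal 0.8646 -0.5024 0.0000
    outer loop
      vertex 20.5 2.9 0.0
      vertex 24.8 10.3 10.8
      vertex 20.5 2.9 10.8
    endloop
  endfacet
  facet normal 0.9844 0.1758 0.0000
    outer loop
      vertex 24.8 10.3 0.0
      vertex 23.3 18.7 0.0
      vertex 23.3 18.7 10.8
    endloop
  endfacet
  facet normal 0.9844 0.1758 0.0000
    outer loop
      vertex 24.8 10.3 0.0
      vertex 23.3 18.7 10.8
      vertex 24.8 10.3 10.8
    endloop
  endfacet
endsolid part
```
; perimeter-only toolpath
G21 ; units = mm
G90 ; absolute positioning
G28 ; home
; layer 1
G0 Z1.8
G0 X23.3 Y18.7
G1 X16.8 Y24.2
G1 X8.2 Y24.3
G1 X1.7 Y18.8
G1 X0.2 Y10.4
G1 X4.4 Y2.9
G1 X12.5 Y0.0
G1 X20.5 Y2.9
G1 X24.8 Y10.3
G1 X23.3 Y18.7
; layer 2
G0 Z3.6
G0 X23.3 Y18.7
G1 X16.8 Y24.2
G1 X8.2 Y24.3
G1 X1.7 Y18.8
G1 X0.2 Y10.4
G1 X4.4 Y2.9
G1 X12.5 Y0.0
G1 X20.5 Y2.9
G1 X24.8 Y10.3
G1 X23.3 Y18.7
; layer 3
G0 Z5.4
G0 X23.3 Y18.7
G1 X16.8 Y24.2
G1 X8.2 Y24.3
G1 X1.7 Y18.8
G1 X0.2 Y10.4
G1 X4.4 Y2.9
G1 X12.5 Y0.0
G1 X20.5 Y2.9
G1 X24.8 Y10.3
G1 X23.3 Y18.7
; layer 4
G0 Z7.2
G0 X23.3 Y18.7
G1 X16.8 Y24.2
G1 X8.2 Y24.3
G1 X1.7 Y18.8
G1 X0.2 Y10.4
G1 X4.4 Y2.9
G1 X12.5 Y0.0
G1 X20.5 Y2.9
G1 X24.8 Y10.3
G1 X23.3 Y18.7
; layer 5
G0 Z9.0
G0 X23.3 Y18.7
G1 X16.8 Y24.2
G1 X8.2 Y24.3
G1 X1.7 Y18.8
G1 X0.2 Y10.4
G1 X4.4 Y2.9
G1 X12.5 Y0.0
G1 X20.5 Y2.9
G1 X24.8 Y10.3
G1 X23.3 Y18.7
; layer 6
G0 Z10.8
G0 X23.3 Y18.7
G1 X16.8 Y24.2
G1 X8.2 Y24.3
G1 X1.7 Y18.8
G1 X0.2 Y10.4
G1 X4.4 Y2.9
G1 X12.5 Y0.0
G1 X20.5 Y2.9
G1 X24.8 Y10.3
G1 X23.3 Y18.7
M2 ; end

The solid is a regular 9-sided prism (a cylinder approximated with 9 flat sides), circumscribed radius ≈ 12.5 mm, height ≈ 10.8 mm. Slicing at Δz = 1.8 mm — 6 equal slices spanning the solid's height, so layer i sits at z = i·h/6 — gives 6 non-empty perimeters. Each is a 9-segment closed polygon; G0 lifts to the layer z and rapids to the start vertex, then G1 traces the edges.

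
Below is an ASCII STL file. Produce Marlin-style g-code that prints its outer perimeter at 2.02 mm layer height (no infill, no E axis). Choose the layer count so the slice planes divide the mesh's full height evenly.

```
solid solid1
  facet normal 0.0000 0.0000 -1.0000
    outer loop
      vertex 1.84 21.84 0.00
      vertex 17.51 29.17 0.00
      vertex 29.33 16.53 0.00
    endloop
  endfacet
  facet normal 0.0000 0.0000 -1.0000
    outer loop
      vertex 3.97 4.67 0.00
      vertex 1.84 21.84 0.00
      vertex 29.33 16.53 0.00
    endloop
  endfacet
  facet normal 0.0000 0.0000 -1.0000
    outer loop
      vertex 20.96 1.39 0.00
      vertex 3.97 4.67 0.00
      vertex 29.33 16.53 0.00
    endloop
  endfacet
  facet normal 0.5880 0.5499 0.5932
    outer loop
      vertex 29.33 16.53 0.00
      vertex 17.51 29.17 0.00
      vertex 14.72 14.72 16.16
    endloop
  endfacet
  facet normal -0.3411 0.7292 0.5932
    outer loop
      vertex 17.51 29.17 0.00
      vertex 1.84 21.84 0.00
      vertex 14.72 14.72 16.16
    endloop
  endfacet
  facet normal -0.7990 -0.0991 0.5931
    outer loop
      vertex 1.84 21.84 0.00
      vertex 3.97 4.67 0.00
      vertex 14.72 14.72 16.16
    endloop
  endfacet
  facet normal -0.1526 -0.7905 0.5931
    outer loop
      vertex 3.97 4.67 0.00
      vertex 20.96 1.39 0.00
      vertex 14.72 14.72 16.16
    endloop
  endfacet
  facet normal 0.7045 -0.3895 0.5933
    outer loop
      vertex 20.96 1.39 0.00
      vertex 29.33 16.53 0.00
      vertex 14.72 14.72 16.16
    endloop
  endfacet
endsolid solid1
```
; perimeter-only toolpath
G21 ; units = mm
G90 ; absolute positioning
G28 ; home
; layer 1
G0 Z2.02
G0 X27.50 Y16.30
G1 X17.16 Y27.36
G1 X3.45 Y20.95
G1 X5.31 Y5.93
G1 X20.18 Y3.06
G1 X27.50 Y16.30
; layer 2
G0 Z4.04
G0 X25.68 Y16.08
G1 X16.81 Y25.56
G1 X5.06 Y20.06
G1 X6.66 Y7.18
G1 X19.40 Y4.72
G1 X25.68 Y16.08
; layer 3
G0 Z6.06
G0 X23.85 Y15.85
G1 X16.46 Y23.75
G1 X6.67 Y19.17
G1 X8.00 Y8.44
G1 X18.62 Y6.39
G1 X23.85 Y15.85
; layer 4
G0 Z8.08
G0 X22.02 Y15.62
G1 X16.12 Y21.95
G1 X8.28 Y18.28
G1 X9.35 Y9.70
G1 X17.84 Y8.05
G1 X22.02 Y15.62
; layer 5
G0 Z10.10
G0 X20.20 Y15.40
G1 X15.77 Y20.14
G1 X9.89 Y17.39
G1 X10.69 Y10.95
G1 X17.06 Y9.72
G1 X20.20 Y15.40
; layer 6
G0 Z12.12
G0 X18.37 Y15.17
G1 X15.42 Y18.33
G1 X11.50 Y16.50
G1 X12.03 Y12.21
G1 X16.28 Y11.39
G1 X18.37 Y15.17
; layer 7
G0 Z14.14
G0 X16.55 Y14.95
G1 X15.07 Y16.53
G1 X13.11 Y15.61
G1 X13.38 Y13.46
G1 X15.50 Y13.05
G1 X16.55 Y14.95
M2 ; end

The solid is a regular 5-sided pyramid, base circumscribed radius ≈ 14.7 mm, apex at z ≈ 16.2 mm. Slicing at Δz = 2.02 mm — 8 equal slices spanning the solid's height, so layer i sits at z = i·h/8 — gives 7 non-empty perimeters. Each is a 5-segment closed polygon; G0 lifts to the layer z and rapids to the start vertex, then G1 traces the edges. The cross-section shrinks linearly with z (the slice at the apex is degenerate and omitted).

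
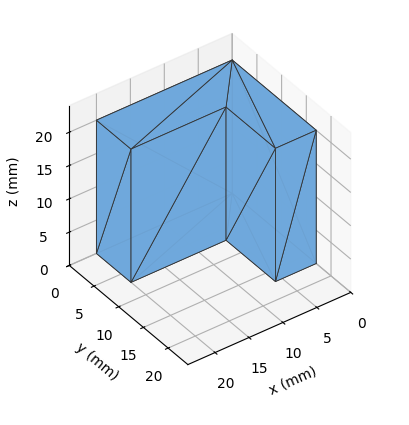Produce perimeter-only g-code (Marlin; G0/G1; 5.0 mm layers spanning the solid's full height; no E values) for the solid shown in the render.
Reading the render: the shape is an L-shaped prism: outer 20 × 17 mm, arm thicknesses ≈ 7 mm (horizontal) and 6 mm (vertical), extruded 20 mm in z (dimensions read to the nearest mm from the axis ticks). For the g-code, the solid's height is divided into equal slices at the stated Δz and each level perimeter traced with G1 moves after a G0 lift.

; perimeter-only toolpath
G21 ; units = mm
G90 ; absolute positioning
G28 ; home
; layer 1
G0 Z5.0
G0 X0.0 Y0.0
G1 X20.0 Y0.0
G1 X20.0 Y7.0
G1 X6.0 Y7.0
G1 X6.0 Y17.0
G1 X0.0 Y17.0
G1 X0.0 Y0.0
; layer 2
G0 Z10.0
G0 X0.0 Y0.0
G1 X20.0 Y0.0
G1 X20.0 Y7.0
G1 X6.0 Y7.0
G1 X6.0 Y17.0
G1 X0.0 Y17.0
G1 X0.0 Y0.0
; layer 3
G0 Z15.0
G0 X0.0 Y0.0
G1 X20.0 Y0.0
G1 X20.0 Y7.0
G1 X6.0 Y7.0
G1 X6.0 Y17.0
G1 X0.0 Y17.0
G1 X0.0 Y0.0
; layer 4
G0 Z20.0
G0 X0.0 Y0.0
G1 X20.0 Y0.0
G1 X20.0 Y7.0
G1 X6.0 Y7.0
G1 X6.0 Y17.0
G1 X0.0 Y17.0
G1 X0.0 Y0.0
M2 ; end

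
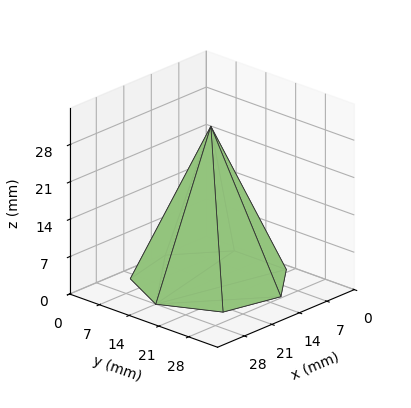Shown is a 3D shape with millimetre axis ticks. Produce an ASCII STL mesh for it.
Reading the render: the shape is a regular 7-sided pyramid, base circumscribed radius ≈ 14 mm, apex at z ≈ 29 mm (dimensions read to the nearest mm from the axis ticks). For the STL, each face is triangulated and given an outward normal.

solid part
  facet normal 0.0000 0.0000 -1.0000
    outer loop
      vertex 10.9 27.6 0.0
      vertex 22.7 24.9 0.0
      vertex 28.0 14.0 0.0
    endloop
  endfacet
  facet normal 0.0000 0.0000 -1.0000
    outer loop
      vertex 1.4 20.1 0.0
      vertex 10.9 27.6 0.0
      vertex 28.0 14.0 0.0
    endloop
  endfacet
  facet normal 0.0000 0.0000 -1.0000
    outer loop
      vertex 1.4 7.9 0.0
      vertex 1.4 20.1 0.0
      vertex 28.0 14.0 0.0
    endloop
  endfacet
  facet normal 0.0000 0.0000 -1.0000
    outer loop
      vertex 10.9 0.4 0.0
      vertex 1.4 7.9 0.0
      vertex 28.0 14.0 0.0
    endloop
  endfacet
  facet normal 0.0000 0.0000 -1.0000
    outer loop
      vertex 22.7 3.1 0.0
      vertex 10.9 0.4 0.0
      vertex 28.0 14.0 0.0
    endloop
  endfacet
  facet normal 0.8249 0.4011 0.3982
    outer loop
      vertex 28.0 14.0 0.0
      vertex 22.7 24.9 0.0
      vertex 14.0 14.0 29.0
    endloop
  endfacet
  facet normal 0.2047 0.8944 0.3976
    outer loop
      vertex 22.7 24.9 0.0
      vertex 10.9 27.6 0.0
      vertex 14.0 14.0 29.0
    endloop
  endfacet
  facet normal -0.5684 0.7199 0.3984
    outer loop
      vertex 10.9 27.6 0.0
      vertex 1.4 20.1 0.0
      vertex 14.0 14.0 29.0
    endloop
  endfacet
  facet normal -0.9172 0.0000 0.3985
    outer loop
      vertex 1.4 20.1 0.0
      vertex 1.4 7.9 0.0
      vertex 14.0 14.0 29.0
    endloop
  endfacet
  facet normal -0.5684 -0.7199 0.3984
    outer loop
      vertex 1.4 7.9 0.0
      vertex 10.9 0.4 0.0
      vertex 14.0 14.0 29.0
    endloop
  endfacet
  facet normal 0.2047 -0.8944 0.3976
    outer loop
      vertex 10.9 0.4 0.0
      vertex 22.7 3.1 0.0
      vertex 14.0 14.0 29.0
    endloop
  endfacet
  facet normal 0.8249 -0.4011 0.3982
    outer loop
      vertex 22.7 3.1 0.0
      vertex 28.0 14.0 0.0
      vertex 14.0 14.0 29.0
    endloop
  endfacet
endsolid part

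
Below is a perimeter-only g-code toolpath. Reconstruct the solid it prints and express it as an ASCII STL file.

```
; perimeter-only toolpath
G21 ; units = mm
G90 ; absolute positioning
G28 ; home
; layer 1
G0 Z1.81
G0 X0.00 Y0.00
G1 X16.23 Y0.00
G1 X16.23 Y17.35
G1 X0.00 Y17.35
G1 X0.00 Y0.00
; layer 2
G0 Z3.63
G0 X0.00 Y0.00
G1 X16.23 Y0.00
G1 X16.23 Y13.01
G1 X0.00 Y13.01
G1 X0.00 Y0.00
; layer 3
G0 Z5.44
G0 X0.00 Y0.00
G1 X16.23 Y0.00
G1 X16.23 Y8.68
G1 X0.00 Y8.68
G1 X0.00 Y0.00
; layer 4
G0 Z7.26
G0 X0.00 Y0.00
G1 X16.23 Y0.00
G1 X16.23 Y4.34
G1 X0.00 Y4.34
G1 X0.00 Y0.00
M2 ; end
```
solid part
  facet normal 0.0000 0.0000 -1.0000
    outer loop
      vertex 16.23 21.69 0.00
      vertex 16.23 0.00 0.00
      vertex 0.00 0.00 0.00
    endloop
  endfacet
  facet normal 0.0000 0.0000 -1.0000
    outer loop
      vertex 0.00 21.69 0.00
      vertex 16.23 21.69 0.00
      vertex 0.00 0.00 0.00
    endloop
  endfacet
  facet normal 0.0000 -1.0000 0.0000
    outer loop
      vertex 0.00 0.00 0.00
      vertex 16.23 0.00 0.00
      vertex 16.23 0.00 9.07
    endloop
  endfacet
  facet normal 0.0000 -1.0000 0.0000
    outer loop
      vertex 0.00 0.00 0.00
      vertex 16.23 0.00 9.07
      vertex 0.00 0.00 9.07
    endloop
  endfacet
  facet normal 0.0000 0.3858 0.9226
    outer loop
      vertex 0.00 0.00 9.07
      vertex 16.23 0.00 9.07
      vertex 16.23 21.69 0.00
    endloop
  endfacet
  facet normal 0.0000 0.3858 0.9226
    outer loop
      vertex 0.00 0.00 9.07
      vertex 16.23 21.69 0.00
      vertex 0.00 21.69 0.00
    endloop
  endfacet
  facet normal -1.0000 0.0000 0.0000
    outer loop
      vertex 0.00 0.00 9.07
      vertex 0.00 21.69 0.00
      vertex 0.00 0.00 0.00
    endloop
  endfacet
  facet normal 1.0000 0.0000 0.0000
    outer loop
      vertex 16.23 0.00 0.00
      vertex 16.23 21.69 0.00
      vertex 16.23 0.00 9.07
    endloop
  endfacet
endsolid part

The G0 Z moves step by Δz≈1.81 mm. The G1 loops shrink linearly with z, so the solid tapers from its base footprint up to z≈9.07. Closing with a flat bottom cap and the tapered top and triangulating gives 8 facets — a wedge (ramp): 16.2 × 21.7 mm base, rising to 9.07 mm along the y=0 edge and sloping linearly to z=0 at y=21.7.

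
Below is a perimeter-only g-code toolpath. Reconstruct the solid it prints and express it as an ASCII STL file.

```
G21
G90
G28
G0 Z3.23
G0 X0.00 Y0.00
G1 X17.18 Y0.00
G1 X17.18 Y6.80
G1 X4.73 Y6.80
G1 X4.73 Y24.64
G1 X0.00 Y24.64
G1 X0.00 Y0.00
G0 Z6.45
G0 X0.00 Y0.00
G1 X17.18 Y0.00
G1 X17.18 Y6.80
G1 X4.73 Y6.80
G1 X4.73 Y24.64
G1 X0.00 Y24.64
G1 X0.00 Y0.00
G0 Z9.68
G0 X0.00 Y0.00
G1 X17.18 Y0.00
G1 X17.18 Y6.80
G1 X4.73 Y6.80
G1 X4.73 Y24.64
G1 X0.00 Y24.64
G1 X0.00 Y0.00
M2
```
solid part
  facet normal 0.0000 0.0000 -1.0000
    outer loop
      vertex 17.18 6.80 0.00
      vertex 17.18 0.00 0.00
      vertex 0.00 0.00 0.00
    endloop
  endfacet
  facet normal 0.0000 0.0000 -1.0000
    outer loop
      vertex 4.73 6.80 0.00
      vertex 17.18 6.80 0.00
      vertex 0.00 0.00 0.00
    endloop
  endfacet
  facet normal 0.0000 0.0000 -1.0000
    outer loop
      vertex 4.73 24.64 0.00
      vertex 4.73 6.80 0.00
      vertex 0.00 0.00 0.00
    endloop
  endfacet
  facet normal 0.0000 0.0000 -1.0000
    outer loop
      vertex 0.00 24.64 0.00
      vertex 4.73 24.64 0.00
      vertex 0.00 0.00 0.00
    endloop
  endfacet
  facet normal 0.0000 0.0000 1.0000
    outer loop
      vertex 0.00 0.00 9.68
      vertex 17.18 0.00 9.68
      vertex 17.18 6.80 9.68
    endloop
  endfacet
  facet normal 0.0000 0.0000 1.0000
    outer loop
      vertex 0.00 0.00 9.68
      vertex 17.18 6.80 9.68
      vertex 4.73 6.80 9.68
    endloop
  endfacet
  facet normal 0.0000 0.0000 1.0000
    outer loop
      vertex 0.00 0.00 9.68
      vertex 4.73 6.80 9.68
      vertex 4.73 24.64 9.68
    endloop
  endfacet
  facet normal 0.0000 0.0000 1.0000
    outer loop
      vertex 0.00 0.00 9.68
      vertex 4.73 24.64 9.68
      vertex 0.00 24.64 9.68
    endloop
  endfacet
  facet normal 0.0000 -1.0000 0.0000
    outer loop
      vertex 0.00 0.00 0.00
      vertex 17.18 0.00 0.00
      vertex 17.18 0.00 9.68
    endloop
  endfacet
  facet normal 0.0000 -1.0000 0.0000
    outer loop
      vertex 0.00 0.00 0.00
      vertex 17.18 0.00 9.68
      vertex 0.00 0.00 9.68
    endloop
  endfacet
  facet normal 1.0000 0.0000 0.0000
    outer loop
      vertex 17.18 0.00 0.00
      vertex 17.18 6.80 0.00
      vertex 17.18 6.80 9.68
    endloop
  endfacet
  facet normal 1.0000 0.0000 0.0000
    outer loop
      vertex 17.18 0.00 0.00
      vertex 17.18 6.80 9.68
      vertex 17.18 0.00 9.68
    endloop
  endfacet
  facet normal 0.0000 1.0000 0.0000
    outer loop
      vertex 17.18 6.80 0.00
      vertex 4.73 6.80 0.00
      vertex 4.73 6.80 9.68
    endloop
  endfacet
  facet normal 0.0000 1.0000 0.0000
    outer loop
      vertex 17.18 6.80 0.00
      vertex 4.73 6.80 9.68
      vertex 17.18 6.80 9.68
    endloop
  endfacet
  facet normal 1.0000 0.0000 0.0000
    outer loop
      vertex 4.73 6.80 0.00
      vertex 4.73 24.64 0.00
      vertex 4.73 24.64 9.68
    endloop
  endfacet
  facet normal 1.0000 0.0000 0.0000
    outer loop
      vertex 4.73 6.80 0.00
      vertex 4.73 24.64 9.68
      vertex 4.73 6.80 9.68
    endloop
  endfacet
  facet normal 0.0000 1.0000 0.0000
    outer loop
      vertex 4.73 24.64 0.00
      vertex 0.00 24.64 0.00
      vertex 0.00 24.64 9.68
    endloop
  endfacet
  facet normal 0.0000 1.0000 0.0000
    outer loop
      vertex 4.73 24.64 0.00
      vertex 0.00 24.64 9.68
      vertex 4.73 24.64 9.68
    endloop
  endfacet
  facet normal -1.0000 0.0000 0.0000
    outer loop
      vertex 0.00 24.64 0.00
      vertex 0.00 0.00 0.00
      vertex 0.00 0.00 9.68
    endloop
  endfacet
  facet normal -1.0000 0.0000 0.0000
    outer loop
      vertex 0.00 24.64 0.00
      vertex 0.00 0.00 9.68
      vertex 0.00 24.64 9.68
    endloop
  endfacet
endsolid part

The G0 Z moves step by Δz≈3.23 mm. Every layer's G1 loop is the same polygon, so the solid is a straight extrusion of it from z=0 to z≈9.68. Closing with flat bottom and top caps and triangulating gives 20 facets — an L-shaped prism: outer 17.2 × 24.6 mm, arm thicknesses ≈ 6.8 mm (horizontal) and 4.73 mm (vertical), extruded 9.68 mm in z.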